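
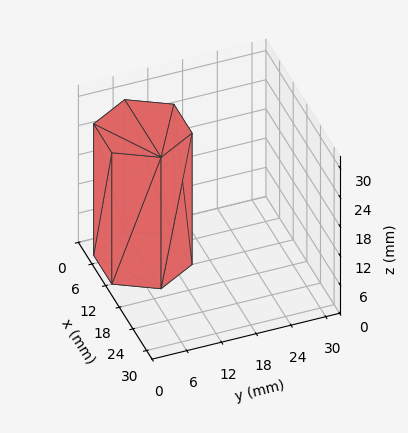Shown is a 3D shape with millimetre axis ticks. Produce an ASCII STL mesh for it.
Reading the render: the shape is a regular 6-sided prism (a cylinder approximated with 6 flat sides), circumscribed radius ≈ 8 mm, height ≈ 27 mm (dimensions read to the nearest mm from the axis ticks). For the STL, each face is triangulated and given an outward normal.

solid part
  facet normal 0.0000 0.0000 -1.0000
    outer loop
      vertex 4.00 14.93 0.00
      vertex 12.00 14.93 0.00
      vertex 16.00 8.00 0.00
    endloop
  endfacet
  facet normal 0.0000 0.0000 -1.0000
    outer loop
      vertex 0.00 8.00 0.00
      vertex 4.00 14.93 0.00
      vertex 16.00 8.00 0.00
    endloop
  endfacet
  facet normal 0.0000 0.0000 -1.0000
    outer loop
      vertex 4.00 1.07 0.00
      vertex 0.00 8.00 0.00
      vertex 16.00 8.00 0.00
    endloop
  endfacet
  facet normal 0.0000 0.0000 -1.0000
    outer loop
      vertex 12.00 1.07 0.00
      vertex 4.00 1.07 0.00
      vertex 16.00 8.00 0.00
    endloop
  endfacet
  facet normal 0.0000 0.0000 1.0000
    outer loop
      vertex 16.00 8.00 27.00
      vertex 12.00 14.93 27.00
      vertex 4.00 14.93 27.00
    endloop
  endfacet
  facet normal 0.0000 0.0000 1.0000
    outer loop
      vertex 16.00 8.00 27.00
      vertex 4.00 14.93 27.00
      vertex 0.00 8.00 27.00
    endloop
  endfacet
  facet normal 0.0000 0.0000 1.0000
    outer loop
      vertex 16.00 8.00 27.00
      vertex 0.00 8.00 27.00
      vertex 4.00 1.07 27.00
    endloop
  endfacet
  facet normal 0.0000 0.0000 1.0000
    outer loop
      vertex 16.00 8.00 27.00
      vertex 4.00 1.07 27.00
      vertex 12.00 1.07 27.00
    endloop
  endfacet
  facet normal 0.8661 0.4999 0.0000
    outer loop
      vertex 16.00 8.00 0.00
      vertex 12.00 14.93 0.00
      vertex 12.00 14.93 27.00
    endloop
  endfacet
  facet normal 0.8661 0.4999 0.0000
    outer loop
      vertex 16.00 8.00 0.00
      vertex 12.00 14.93 27.00
      vertex 16.00 8.00 27.00
    endloop
  endfacet
  facet normal 0.0000 1.0000 0.0000
    outer loop
      vertex 12.00 14.93 0.00
      vertex 4.00 14.93 0.00
      vertex 4.00 14.93 27.00
    endloop
  endfacet
  facet normal 0.0000 1.0000 0.0000
    outer loop
      vertex 12.00 14.93 0.00
      vertex 4.00 14.93 27.00
      vertex 12.00 14.93 27.00
    endloop
  endfacet
  facet normal -0.8661 0.4999 0.0000
    outer loop
      vertex 4.00 14.93 0.00
      vertex 0.00 8.00 0.00
      vertex 0.00 8.00 27.00
    endloop
  endfacet
  facet normal -0.8661 0.4999 0.0000
    outer loop
      vertex 4.00 14.93 0.00
      vertex 0.00 8.00 27.00
      vertex 4.00 14.93 27.00
    endloop
  endfacet
  facet normal -0.8661 -0.4999 0.0000
    outer loop
      vertex 0.00 8.00 0.00
      vertex 4.00 1.07 0.00
      vertex 4.00 1.07 27.00
    endloop
  endfacet
  facet normal -0.8661 -0.4999 0.0000
    outer loop
      vertex 0.00 8.00 0.00
      vertex 4.00 1.07 27.00
      vertex 0.00 8.00 27.00
    endloop
  endfacet
  facet normal 0.0000 -1.0000 0.0000
    outer loop
      vertex 4.00 1.07 0.00
      vertex 12.00 1.07 0.00
      vertex 12.00 1.07 27.00
    endloop
  endfacet
  facet normal 0.0000 -1.0000 0.0000
    outer loop
      vertex 4.00 1.07 0.00
      vertex 12.00 1.07 27.00
      vertex 4.00 1.07 27.00
    endloop
  endfacet
  facet normal 0.8661 -0.4999 0.0000
    outer loop
      vertex 12.00 1.07 0.00
      vertex 16.00 8.00 0.00
      vertex 16.00 8.00 27.00
    endloop
  endfacet
  facet normal 0.8661 -0.4999 0.0000
    outer loop
      vertex 12.00 1.07 0.00
      vertex 16.00 8.00 27.00
      vertex 12.00 1.07 27.00
    endloop
  endfacet
endsolid part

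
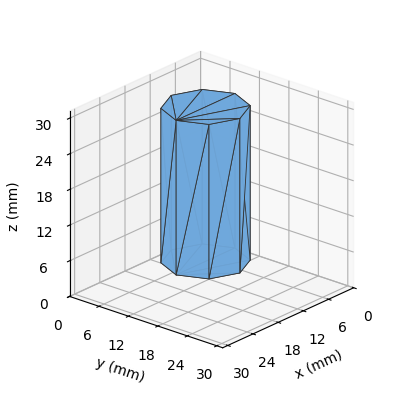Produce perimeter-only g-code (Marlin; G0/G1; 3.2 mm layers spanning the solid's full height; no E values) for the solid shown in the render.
Reading the render: the shape is a regular 8-sided prism (a cylinder approximated with 8 flat sides), circumscribed radius ≈ 7 mm, height ≈ 26 mm (dimensions read to the nearest mm from the axis ticks). For the g-code, the solid's height is divided into equal slices at the stated Δz and each level perimeter traced with G1 moves after a G0 lift.

; perimeter-only toolpath
G21 ; units = mm
G90 ; absolute positioning
G28 ; home
; layer 1
G0 Z3.2
G0 X14.0 Y7.0
G1 X11.9 Y11.9
G1 X7.0 Y14.0
G1 X2.1 Y11.9
G1 X0.0 Y7.0
G1 X2.1 Y2.1
G1 X7.0 Y0.0
G1 X11.9 Y2.1
G1 X14.0 Y7.0
; layer 2
G0 Z6.5
G0 X14.0 Y7.0
G1 X11.9 Y11.9
G1 X7.0 Y14.0
G1 X2.1 Y11.9
G1 X0.0 Y7.0
G1 X2.1 Y2.1
G1 X7.0 Y0.0
G1 X11.9 Y2.1
G1 X14.0 Y7.0
; layer 3
G0 Z9.8
G0 X14.0 Y7.0
G1 X11.9 Y11.9
G1 X7.0 Y14.0
G1 X2.1 Y11.9
G1 X0.0 Y7.0
G1 X2.1 Y2.1
G1 X7.0 Y0.0
G1 X11.9 Y2.1
G1 X14.0 Y7.0
; layer 4
G0 Z13.0
G0 X14.0 Y7.0
G1 X11.9 Y11.9
G1 X7.0 Y14.0
G1 X2.1 Y11.9
G1 X0.0 Y7.0
G1 X2.1 Y2.1
G1 X7.0 Y0.0
G1 X11.9 Y2.1
G1 X14.0 Y7.0
; layer 5
G0 Z16.2
G0 X14.0 Y7.0
G1 X11.9 Y11.9
G1 X7.0 Y14.0
G1 X2.1 Y11.9
G1 X0.0 Y7.0
G1 X2.1 Y2.1
G1 X7.0 Y0.0
G1 X11.9 Y2.1
G1 X14.0 Y7.0
; layer 6
G0 Z19.5
G0 X14.0 Y7.0
G1 X11.9 Y11.9
G1 X7.0 Y14.0
G1 X2.1 Y11.9
G1 X0.0 Y7.0
G1 X2.1 Y2.1
G1 X7.0 Y0.0
G1 X11.9 Y2.1
G1 X14.0 Y7.0
; layer 7
G0 Z22.8
G0 X14.0 Y7.0
G1 X11.9 Y11.9
G1 X7.0 Y14.0
G1 X2.1 Y11.9
G1 X0.0 Y7.0
G1 X2.1 Y2.1
G1 X7.0 Y0.0
G1 X11.9 Y2.1
G1 X14.0 Y7.0
; layer 8
G0 Z26.0
G0 X14.0 Y7.0
G1 X11.9 Y11.9
G1 X7.0 Y14.0
G1 X2.1 Y11.9
G1 X0.0 Y7.0
G1 X2.1 Y2.1
G1 X7.0 Y0.0
G1 X11.9 Y2.1
G1 X14.0 Y7.0
M2 ; end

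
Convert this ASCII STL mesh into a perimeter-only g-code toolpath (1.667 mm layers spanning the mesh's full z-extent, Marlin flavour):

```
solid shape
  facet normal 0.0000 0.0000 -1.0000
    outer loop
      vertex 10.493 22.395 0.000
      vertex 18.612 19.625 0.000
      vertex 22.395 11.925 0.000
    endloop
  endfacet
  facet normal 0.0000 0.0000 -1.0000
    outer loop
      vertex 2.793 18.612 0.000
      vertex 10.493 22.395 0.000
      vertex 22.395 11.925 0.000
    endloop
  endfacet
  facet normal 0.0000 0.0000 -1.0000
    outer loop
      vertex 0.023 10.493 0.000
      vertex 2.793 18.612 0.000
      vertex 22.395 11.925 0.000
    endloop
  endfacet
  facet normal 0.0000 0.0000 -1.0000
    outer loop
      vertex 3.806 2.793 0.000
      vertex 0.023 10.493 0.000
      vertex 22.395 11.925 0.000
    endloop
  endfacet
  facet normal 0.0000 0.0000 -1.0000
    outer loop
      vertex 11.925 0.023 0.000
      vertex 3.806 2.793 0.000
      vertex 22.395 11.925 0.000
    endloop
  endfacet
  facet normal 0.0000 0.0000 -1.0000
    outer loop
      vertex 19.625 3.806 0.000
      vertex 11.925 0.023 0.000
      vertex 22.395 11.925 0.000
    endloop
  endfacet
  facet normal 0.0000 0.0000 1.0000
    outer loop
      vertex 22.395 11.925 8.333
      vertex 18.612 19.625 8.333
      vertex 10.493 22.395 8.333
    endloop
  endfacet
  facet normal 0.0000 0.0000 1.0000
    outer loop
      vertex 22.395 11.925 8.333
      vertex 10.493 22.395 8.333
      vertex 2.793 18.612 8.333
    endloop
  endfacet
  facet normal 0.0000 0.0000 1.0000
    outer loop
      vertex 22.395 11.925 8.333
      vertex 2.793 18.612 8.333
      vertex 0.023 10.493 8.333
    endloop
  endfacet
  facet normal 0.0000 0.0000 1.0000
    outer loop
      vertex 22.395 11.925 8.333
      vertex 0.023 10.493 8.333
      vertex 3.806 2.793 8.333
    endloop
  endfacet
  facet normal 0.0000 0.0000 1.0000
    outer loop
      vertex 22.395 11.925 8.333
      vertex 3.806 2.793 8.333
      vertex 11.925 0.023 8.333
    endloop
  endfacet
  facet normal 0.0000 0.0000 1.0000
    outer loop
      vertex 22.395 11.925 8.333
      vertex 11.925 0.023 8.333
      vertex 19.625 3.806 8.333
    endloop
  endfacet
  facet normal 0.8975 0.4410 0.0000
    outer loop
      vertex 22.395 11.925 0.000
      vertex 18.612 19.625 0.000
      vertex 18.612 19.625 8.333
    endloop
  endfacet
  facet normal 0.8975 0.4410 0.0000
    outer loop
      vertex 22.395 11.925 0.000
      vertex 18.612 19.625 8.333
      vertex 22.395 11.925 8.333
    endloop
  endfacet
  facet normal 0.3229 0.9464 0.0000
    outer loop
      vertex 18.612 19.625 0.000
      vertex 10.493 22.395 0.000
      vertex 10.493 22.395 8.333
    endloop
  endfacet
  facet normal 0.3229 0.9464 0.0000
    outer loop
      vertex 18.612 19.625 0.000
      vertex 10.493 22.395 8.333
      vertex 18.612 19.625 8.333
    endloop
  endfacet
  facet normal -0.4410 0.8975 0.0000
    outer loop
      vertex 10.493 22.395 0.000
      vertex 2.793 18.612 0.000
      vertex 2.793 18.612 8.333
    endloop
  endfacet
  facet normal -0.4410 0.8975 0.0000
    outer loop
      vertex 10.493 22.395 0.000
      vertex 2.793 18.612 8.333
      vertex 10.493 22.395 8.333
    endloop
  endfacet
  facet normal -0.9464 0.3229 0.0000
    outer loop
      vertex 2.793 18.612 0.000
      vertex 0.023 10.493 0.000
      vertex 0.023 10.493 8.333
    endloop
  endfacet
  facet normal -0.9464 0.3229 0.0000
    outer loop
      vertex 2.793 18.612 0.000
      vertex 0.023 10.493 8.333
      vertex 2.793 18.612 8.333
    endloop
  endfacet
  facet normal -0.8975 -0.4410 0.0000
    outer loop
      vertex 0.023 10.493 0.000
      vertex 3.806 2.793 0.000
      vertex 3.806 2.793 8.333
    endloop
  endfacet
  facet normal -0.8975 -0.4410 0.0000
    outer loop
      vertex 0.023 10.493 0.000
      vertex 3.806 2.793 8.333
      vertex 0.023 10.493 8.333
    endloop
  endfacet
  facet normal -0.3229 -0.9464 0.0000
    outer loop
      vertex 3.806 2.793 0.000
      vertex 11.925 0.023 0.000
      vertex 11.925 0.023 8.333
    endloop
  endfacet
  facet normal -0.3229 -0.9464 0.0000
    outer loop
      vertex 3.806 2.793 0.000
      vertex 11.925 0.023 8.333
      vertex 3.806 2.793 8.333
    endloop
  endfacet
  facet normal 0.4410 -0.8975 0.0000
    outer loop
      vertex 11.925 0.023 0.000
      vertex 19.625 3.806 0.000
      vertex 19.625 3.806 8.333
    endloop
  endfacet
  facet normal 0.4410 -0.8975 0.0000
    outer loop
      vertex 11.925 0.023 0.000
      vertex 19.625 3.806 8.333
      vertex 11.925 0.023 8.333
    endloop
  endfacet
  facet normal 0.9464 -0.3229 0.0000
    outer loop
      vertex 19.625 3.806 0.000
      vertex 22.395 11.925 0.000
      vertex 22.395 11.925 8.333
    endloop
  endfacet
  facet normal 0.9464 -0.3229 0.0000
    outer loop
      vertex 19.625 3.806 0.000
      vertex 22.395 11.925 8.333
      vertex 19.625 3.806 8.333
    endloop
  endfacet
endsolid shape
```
; perimeter-only toolpath
G21 ; units = mm
G90 ; absolute positioning
G28 ; home
; layer 1
G0 Z1.667
G0 X22.395 Y11.925
G1 X18.612 Y19.625
G1 X10.493 Y22.395
G1 X2.793 Y18.612
G1 X0.023 Y10.493
G1 X3.806 Y2.793
G1 X11.925 Y0.023
G1 X19.625 Y3.806
G1 X22.395 Y11.925
; layer 2
G0 Z3.333
G0 X22.395 Y11.925
G1 X18.612 Y19.625
G1 X10.493 Y22.395
G1 X2.793 Y18.612
G1 X0.023 Y10.493
G1 X3.806 Y2.793
G1 X11.925 Y0.023
G1 X19.625 Y3.806
G1 X22.395 Y11.925
; layer 3
G0 Z5.000
G0 X22.395 Y11.925
G1 X18.612 Y19.625
G1 X10.493 Y22.395
G1 X2.793 Y18.612
G1 X0.023 Y10.493
G1 X3.806 Y2.793
G1 X11.925 Y0.023
G1 X19.625 Y3.806
G1 X22.395 Y11.925
; layer 4
G0 Z6.666
G0 X22.395 Y11.925
G1 X18.612 Y19.625
G1 X10.493 Y22.395
G1 X2.793 Y18.612
G1 X0.023 Y10.493
G1 X3.806 Y2.793
G1 X11.925 Y0.023
G1 X19.625 Y3.806
G1 X22.395 Y11.925
; layer 5
G0 Z8.333
G0 X22.395 Y11.925
G1 X18.612 Y19.625
G1 X10.493 Y22.395
G1 X2.793 Y18.612
G1 X0.023 Y10.493
G1 X3.806 Y2.793
G1 X11.925 Y0.023
G1 X19.625 Y3.806
G1 X22.395 Y11.925
M2 ; end

The solid is a regular 8-sided prism (a cylinder approximated with 8 flat sides), circumscribed radius ≈ 11.2 mm, height ≈ 8.33 mm. Slicing at Δz = 1.667 mm — 5 equal slices spanning the solid's height, so layer i sits at z = i·h/5 — gives 5 non-empty perimeters. Each is a 8-segment closed polygon; G0 lifts to the layer z and rapids to the start vertex, then G1 traces the edges.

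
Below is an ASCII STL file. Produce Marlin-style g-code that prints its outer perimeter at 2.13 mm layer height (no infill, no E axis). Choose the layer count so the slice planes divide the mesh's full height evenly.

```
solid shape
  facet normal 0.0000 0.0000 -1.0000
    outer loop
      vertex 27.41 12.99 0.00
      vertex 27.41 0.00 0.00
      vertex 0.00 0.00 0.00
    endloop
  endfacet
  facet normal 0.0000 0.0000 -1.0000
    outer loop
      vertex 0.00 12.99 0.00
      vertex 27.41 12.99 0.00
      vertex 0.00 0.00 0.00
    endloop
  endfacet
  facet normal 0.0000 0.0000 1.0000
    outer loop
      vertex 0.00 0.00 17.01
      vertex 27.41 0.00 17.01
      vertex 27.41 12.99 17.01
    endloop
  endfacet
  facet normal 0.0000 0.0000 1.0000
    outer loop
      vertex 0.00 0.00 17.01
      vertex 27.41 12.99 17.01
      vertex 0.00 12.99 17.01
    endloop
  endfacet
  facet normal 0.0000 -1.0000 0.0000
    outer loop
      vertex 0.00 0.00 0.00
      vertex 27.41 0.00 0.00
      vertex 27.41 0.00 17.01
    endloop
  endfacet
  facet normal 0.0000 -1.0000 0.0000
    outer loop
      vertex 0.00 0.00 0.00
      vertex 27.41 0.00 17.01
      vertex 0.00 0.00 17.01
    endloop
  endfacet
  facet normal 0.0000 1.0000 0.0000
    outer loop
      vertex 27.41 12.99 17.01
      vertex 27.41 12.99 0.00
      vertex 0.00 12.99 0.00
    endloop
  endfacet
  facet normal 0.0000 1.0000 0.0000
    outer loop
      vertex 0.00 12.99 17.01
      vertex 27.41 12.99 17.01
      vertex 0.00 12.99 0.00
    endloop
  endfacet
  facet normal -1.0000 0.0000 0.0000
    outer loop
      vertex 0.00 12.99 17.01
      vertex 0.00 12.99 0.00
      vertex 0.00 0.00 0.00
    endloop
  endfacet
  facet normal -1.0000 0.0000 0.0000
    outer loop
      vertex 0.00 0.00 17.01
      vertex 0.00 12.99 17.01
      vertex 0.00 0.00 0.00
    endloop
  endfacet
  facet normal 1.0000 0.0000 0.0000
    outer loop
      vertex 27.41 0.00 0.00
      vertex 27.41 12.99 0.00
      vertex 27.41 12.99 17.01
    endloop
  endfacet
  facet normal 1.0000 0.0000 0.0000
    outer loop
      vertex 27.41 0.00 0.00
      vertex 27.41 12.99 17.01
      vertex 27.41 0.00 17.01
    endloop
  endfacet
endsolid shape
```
; perimeter-only toolpath
G21 ; units = mm
G90 ; absolute positioning
G28 ; home
; layer 1
G0 Z2.13
G0 X0.00 Y0.00
G1 X27.41 Y0.00
G1 X27.41 Y12.99
G1 X0.00 Y12.99
G1 X0.00 Y0.00
; layer 2
G0 Z4.25
G0 X0.00 Y0.00
G1 X27.41 Y0.00
G1 X27.41 Y12.99
G1 X0.00 Y12.99
G1 X0.00 Y0.00
; layer 3
G0 Z6.38
G0 X0.00 Y0.00
G1 X27.41 Y0.00
G1 X27.41 Y12.99
G1 X0.00 Y12.99
G1 X0.00 Y0.00
; layer 4
G0 Z8.51
G0 X0.00 Y0.00
G1 X27.41 Y0.00
G1 X27.41 Y12.99
G1 X0.00 Y12.99
G1 X0.00 Y0.00
; layer 5
G0 Z10.63
G0 X0.00 Y0.00
G1 X27.41 Y0.00
G1 X27.41 Y12.99
G1 X0.00 Y12.99
G1 X0.00 Y0.00
; layer 6
G0 Z12.76
G0 X0.00 Y0.00
G1 X27.41 Y0.00
G1 X27.41 Y12.99
G1 X0.00 Y12.99
G1 X0.00 Y0.00
; layer 7
G0 Z14.88
G0 X0.00 Y0.00
G1 X27.41 Y0.00
G1 X27.41 Y12.99
G1 X0.00 Y12.99
G1 X0.00 Y0.00
; layer 8
G0 Z17.01
G0 X0.00 Y0.00
G1 X27.41 Y0.00
G1 X27.41 Y12.99
G1 X0.00 Y12.99
G1 X0.00 Y0.00
M2 ; end

The solid is a rectangular box, roughly 27.4 × 13 mm footprint and 17 mm tall. Slicing at Δz = 2.13 mm — 8 equal slices spanning the solid's height, so layer i sits at z = i·h/8 — gives 8 non-empty perimeters. Each is a 4-segment closed polygon; G0 lifts to the layer z and rapids to the start vertex, then G1 traces the edges.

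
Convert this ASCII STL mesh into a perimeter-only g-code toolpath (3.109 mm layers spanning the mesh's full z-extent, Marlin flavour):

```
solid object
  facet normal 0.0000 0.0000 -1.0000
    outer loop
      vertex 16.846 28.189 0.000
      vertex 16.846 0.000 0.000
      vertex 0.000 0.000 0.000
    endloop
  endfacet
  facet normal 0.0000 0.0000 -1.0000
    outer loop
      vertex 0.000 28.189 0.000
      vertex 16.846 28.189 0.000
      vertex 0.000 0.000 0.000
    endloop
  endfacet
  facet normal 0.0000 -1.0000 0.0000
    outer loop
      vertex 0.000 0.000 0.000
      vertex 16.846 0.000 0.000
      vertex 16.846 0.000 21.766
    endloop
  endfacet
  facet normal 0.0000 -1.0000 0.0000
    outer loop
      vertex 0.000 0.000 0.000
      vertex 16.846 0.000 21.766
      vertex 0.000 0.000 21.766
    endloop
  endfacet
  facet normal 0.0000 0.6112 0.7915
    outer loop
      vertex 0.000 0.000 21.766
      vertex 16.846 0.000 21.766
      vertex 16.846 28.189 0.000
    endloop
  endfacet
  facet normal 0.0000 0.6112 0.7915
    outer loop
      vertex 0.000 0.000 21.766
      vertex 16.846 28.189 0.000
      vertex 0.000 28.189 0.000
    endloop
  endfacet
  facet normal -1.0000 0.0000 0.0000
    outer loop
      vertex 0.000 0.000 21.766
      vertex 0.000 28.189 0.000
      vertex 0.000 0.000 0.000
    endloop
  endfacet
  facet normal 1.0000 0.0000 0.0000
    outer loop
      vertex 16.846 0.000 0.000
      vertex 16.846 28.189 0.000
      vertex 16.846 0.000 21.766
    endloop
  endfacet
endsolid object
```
; perimeter-only toolpath
G21 ; units = mm
G90 ; absolute positioning
G28 ; home
; layer 1
G0 Z3.109
G0 X0.000 Y0.000
G1 X16.846 Y0.000
G1 X16.846 Y24.162
G1 X0.000 Y24.162
G1 X0.000 Y0.000
; layer 2
G0 Z6.219
G0 X0.000 Y0.000
G1 X16.846 Y0.000
G1 X16.846 Y20.135
G1 X0.000 Y20.135
G1 X0.000 Y0.000
; layer 3
G0 Z9.328
G0 X0.000 Y0.000
G1 X16.846 Y0.000
G1 X16.846 Y16.108
G1 X0.000 Y16.108
G1 X0.000 Y0.000
; layer 4
G0 Z12.438
G0 X0.000 Y0.000
G1 X16.846 Y0.000
G1 X16.846 Y12.081
G1 X0.000 Y12.081
G1 X0.000 Y0.000
; layer 5
G0 Z15.547
G0 X0.000 Y0.000
G1 X16.846 Y0.000
G1 X16.846 Y8.054
G1 X0.000 Y8.054
G1 X0.000 Y0.000
; layer 6
G0 Z18.657
G0 X0.000 Y0.000
G1 X16.846 Y0.000
G1 X16.846 Y4.027
G1 X0.000 Y4.027
G1 X0.000 Y0.000
M2 ; end

The solid is a wedge (ramp): 16.8 × 28.2 mm base, rising to 21.8 mm along the y=0 edge and sloping linearly to z=0 at y=28.2. Slicing at Δz = 3.109 mm — 7 equal slices spanning the solid's height, so layer i sits at z = i·h/7 — gives 6 non-empty perimeters. Each is a 4-segment closed polygon; G0 lifts to the layer z and rapids to the start vertex, then G1 traces the edges. The cross-section shrinks linearly with z (the slice at the apex is degenerate and omitted).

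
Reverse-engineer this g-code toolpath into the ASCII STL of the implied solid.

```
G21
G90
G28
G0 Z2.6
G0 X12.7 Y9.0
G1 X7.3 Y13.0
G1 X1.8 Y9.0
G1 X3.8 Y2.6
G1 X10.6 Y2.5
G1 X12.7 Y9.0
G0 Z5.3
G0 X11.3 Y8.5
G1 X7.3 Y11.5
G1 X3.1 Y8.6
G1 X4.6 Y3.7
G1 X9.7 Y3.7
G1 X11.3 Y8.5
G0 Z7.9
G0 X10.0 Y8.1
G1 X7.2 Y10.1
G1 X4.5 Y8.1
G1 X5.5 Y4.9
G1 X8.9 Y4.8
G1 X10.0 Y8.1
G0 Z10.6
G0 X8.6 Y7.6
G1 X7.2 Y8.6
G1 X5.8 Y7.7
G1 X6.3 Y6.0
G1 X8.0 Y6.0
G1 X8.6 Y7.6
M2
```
solid part
  facet normal 0.0000 0.0000 -1.0000
    outer loop
      vertex 0.4 9.5 0.0
      vertex 7.3 14.4 0.0
      vertex 14.1 9.4 0.0
    endloop
  endfacet
  facet normal 0.0000 0.0000 -1.0000
    outer loop
      vertex 2.9 1.4 0.0
      vertex 0.4 9.5 0.0
      vertex 14.1 9.4 0.0
    endloop
  endfacet
  facet normal 0.0000 0.0000 -1.0000
    outer loop
      vertex 11.4 1.3 0.0
      vertex 2.9 1.4 0.0
      vertex 14.1 9.4 0.0
    endloop
  endfacet
  facet normal 0.5414 0.7364 0.4057
    outer loop
      vertex 14.1 9.4 0.0
      vertex 7.3 14.4 0.0
      vertex 7.2 7.2 13.2
    endloop
  endfacet
  facet normal -0.5299 0.7462 0.4030
    outer loop
      vertex 7.3 14.4 0.0
      vertex 0.4 9.5 0.0
      vertex 7.2 7.2 13.2
    endloop
  endfacet
  facet normal -0.8743 -0.2699 0.4034
    outer loop
      vertex 0.4 9.5 0.0
      vertex 2.9 1.4 0.0
      vertex 7.2 7.2 13.2
    endloop
  endfacet
  facet normal -0.0108 -0.9142 0.4052
    outer loop
      vertex 2.9 1.4 0.0
      vertex 11.4 1.3 0.0
      vertex 7.2 7.2 13.2
    endloop
  endfacet
  facet normal 0.8673 -0.2891 0.4052
    outer loop
      vertex 11.4 1.3 0.0
      vertex 14.1 9.4 0.0
      vertex 7.2 7.2 13.2
    endloop
  endfacet
endsolid part

The G0 Z moves step by Δz≈2.6 mm. The G1 loops shrink linearly with z, so the solid tapers from its base footprint up to z≈13.2. Closing with a flat bottom cap and the tapered top and triangulating gives 8 facets — a regular 5-sided pyramid, base circumscribed radius ≈ 7.2 mm, apex at z ≈ 13.2 mm.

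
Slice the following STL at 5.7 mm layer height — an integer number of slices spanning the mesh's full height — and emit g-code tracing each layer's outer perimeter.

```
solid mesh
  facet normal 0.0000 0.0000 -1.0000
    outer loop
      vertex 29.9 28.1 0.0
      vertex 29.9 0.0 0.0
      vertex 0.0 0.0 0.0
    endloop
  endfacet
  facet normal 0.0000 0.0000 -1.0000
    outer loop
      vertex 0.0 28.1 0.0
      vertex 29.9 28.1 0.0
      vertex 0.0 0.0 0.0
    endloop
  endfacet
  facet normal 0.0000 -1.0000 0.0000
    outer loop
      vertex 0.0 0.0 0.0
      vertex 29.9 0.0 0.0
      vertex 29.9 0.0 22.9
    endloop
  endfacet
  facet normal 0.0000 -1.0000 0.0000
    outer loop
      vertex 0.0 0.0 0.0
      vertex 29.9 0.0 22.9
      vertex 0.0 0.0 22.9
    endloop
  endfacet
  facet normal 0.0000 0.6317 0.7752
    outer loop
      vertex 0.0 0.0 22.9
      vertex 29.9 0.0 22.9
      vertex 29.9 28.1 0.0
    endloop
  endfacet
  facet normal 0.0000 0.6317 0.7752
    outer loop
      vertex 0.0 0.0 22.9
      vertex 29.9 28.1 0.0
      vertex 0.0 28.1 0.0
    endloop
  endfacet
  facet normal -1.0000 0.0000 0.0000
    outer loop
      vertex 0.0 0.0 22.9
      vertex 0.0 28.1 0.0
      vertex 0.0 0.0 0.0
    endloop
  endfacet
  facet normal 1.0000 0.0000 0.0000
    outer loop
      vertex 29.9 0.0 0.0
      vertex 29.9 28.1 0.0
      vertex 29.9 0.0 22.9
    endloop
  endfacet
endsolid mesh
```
; perimeter-only toolpath
G21 ; units = mm
G90 ; absolute positioning
G28 ; home
; layer 1
G0 Z5.7
G0 X0.0 Y0.0
G1 X29.9 Y0.0
G1 X29.9 Y21.1
G1 X0.0 Y21.1
G1 X0.0 Y0.0
; layer 2
G0 Z11.4
G0 X0.0 Y0.0
G1 X29.9 Y0.0
G1 X29.9 Y14.1
G1 X0.0 Y14.1
G1 X0.0 Y0.0
; layer 3
G0 Z17.2
G0 X0.0 Y0.0
G1 X29.9 Y0.0
G1 X29.9 Y7.0
G1 X0.0 Y7.0
G1 X0.0 Y0.0
M2 ; end

The solid is a wedge (ramp): 29.9 × 28.1 mm base, rising to 22.9 mm along the y=0 edge and sloping linearly to z=0 at y=28.1. Slicing at Δz = 5.7 mm — 4 equal slices spanning the solid's height, so layer i sits at z = i·h/4 — gives 3 non-empty perimeters. Each is a 4-segment closed polygon; G0 lifts to the layer z and rapids to the start vertex, then G1 traces the edges. The cross-section shrinks linearly with z (the slice at the apex is degenerate and omitted).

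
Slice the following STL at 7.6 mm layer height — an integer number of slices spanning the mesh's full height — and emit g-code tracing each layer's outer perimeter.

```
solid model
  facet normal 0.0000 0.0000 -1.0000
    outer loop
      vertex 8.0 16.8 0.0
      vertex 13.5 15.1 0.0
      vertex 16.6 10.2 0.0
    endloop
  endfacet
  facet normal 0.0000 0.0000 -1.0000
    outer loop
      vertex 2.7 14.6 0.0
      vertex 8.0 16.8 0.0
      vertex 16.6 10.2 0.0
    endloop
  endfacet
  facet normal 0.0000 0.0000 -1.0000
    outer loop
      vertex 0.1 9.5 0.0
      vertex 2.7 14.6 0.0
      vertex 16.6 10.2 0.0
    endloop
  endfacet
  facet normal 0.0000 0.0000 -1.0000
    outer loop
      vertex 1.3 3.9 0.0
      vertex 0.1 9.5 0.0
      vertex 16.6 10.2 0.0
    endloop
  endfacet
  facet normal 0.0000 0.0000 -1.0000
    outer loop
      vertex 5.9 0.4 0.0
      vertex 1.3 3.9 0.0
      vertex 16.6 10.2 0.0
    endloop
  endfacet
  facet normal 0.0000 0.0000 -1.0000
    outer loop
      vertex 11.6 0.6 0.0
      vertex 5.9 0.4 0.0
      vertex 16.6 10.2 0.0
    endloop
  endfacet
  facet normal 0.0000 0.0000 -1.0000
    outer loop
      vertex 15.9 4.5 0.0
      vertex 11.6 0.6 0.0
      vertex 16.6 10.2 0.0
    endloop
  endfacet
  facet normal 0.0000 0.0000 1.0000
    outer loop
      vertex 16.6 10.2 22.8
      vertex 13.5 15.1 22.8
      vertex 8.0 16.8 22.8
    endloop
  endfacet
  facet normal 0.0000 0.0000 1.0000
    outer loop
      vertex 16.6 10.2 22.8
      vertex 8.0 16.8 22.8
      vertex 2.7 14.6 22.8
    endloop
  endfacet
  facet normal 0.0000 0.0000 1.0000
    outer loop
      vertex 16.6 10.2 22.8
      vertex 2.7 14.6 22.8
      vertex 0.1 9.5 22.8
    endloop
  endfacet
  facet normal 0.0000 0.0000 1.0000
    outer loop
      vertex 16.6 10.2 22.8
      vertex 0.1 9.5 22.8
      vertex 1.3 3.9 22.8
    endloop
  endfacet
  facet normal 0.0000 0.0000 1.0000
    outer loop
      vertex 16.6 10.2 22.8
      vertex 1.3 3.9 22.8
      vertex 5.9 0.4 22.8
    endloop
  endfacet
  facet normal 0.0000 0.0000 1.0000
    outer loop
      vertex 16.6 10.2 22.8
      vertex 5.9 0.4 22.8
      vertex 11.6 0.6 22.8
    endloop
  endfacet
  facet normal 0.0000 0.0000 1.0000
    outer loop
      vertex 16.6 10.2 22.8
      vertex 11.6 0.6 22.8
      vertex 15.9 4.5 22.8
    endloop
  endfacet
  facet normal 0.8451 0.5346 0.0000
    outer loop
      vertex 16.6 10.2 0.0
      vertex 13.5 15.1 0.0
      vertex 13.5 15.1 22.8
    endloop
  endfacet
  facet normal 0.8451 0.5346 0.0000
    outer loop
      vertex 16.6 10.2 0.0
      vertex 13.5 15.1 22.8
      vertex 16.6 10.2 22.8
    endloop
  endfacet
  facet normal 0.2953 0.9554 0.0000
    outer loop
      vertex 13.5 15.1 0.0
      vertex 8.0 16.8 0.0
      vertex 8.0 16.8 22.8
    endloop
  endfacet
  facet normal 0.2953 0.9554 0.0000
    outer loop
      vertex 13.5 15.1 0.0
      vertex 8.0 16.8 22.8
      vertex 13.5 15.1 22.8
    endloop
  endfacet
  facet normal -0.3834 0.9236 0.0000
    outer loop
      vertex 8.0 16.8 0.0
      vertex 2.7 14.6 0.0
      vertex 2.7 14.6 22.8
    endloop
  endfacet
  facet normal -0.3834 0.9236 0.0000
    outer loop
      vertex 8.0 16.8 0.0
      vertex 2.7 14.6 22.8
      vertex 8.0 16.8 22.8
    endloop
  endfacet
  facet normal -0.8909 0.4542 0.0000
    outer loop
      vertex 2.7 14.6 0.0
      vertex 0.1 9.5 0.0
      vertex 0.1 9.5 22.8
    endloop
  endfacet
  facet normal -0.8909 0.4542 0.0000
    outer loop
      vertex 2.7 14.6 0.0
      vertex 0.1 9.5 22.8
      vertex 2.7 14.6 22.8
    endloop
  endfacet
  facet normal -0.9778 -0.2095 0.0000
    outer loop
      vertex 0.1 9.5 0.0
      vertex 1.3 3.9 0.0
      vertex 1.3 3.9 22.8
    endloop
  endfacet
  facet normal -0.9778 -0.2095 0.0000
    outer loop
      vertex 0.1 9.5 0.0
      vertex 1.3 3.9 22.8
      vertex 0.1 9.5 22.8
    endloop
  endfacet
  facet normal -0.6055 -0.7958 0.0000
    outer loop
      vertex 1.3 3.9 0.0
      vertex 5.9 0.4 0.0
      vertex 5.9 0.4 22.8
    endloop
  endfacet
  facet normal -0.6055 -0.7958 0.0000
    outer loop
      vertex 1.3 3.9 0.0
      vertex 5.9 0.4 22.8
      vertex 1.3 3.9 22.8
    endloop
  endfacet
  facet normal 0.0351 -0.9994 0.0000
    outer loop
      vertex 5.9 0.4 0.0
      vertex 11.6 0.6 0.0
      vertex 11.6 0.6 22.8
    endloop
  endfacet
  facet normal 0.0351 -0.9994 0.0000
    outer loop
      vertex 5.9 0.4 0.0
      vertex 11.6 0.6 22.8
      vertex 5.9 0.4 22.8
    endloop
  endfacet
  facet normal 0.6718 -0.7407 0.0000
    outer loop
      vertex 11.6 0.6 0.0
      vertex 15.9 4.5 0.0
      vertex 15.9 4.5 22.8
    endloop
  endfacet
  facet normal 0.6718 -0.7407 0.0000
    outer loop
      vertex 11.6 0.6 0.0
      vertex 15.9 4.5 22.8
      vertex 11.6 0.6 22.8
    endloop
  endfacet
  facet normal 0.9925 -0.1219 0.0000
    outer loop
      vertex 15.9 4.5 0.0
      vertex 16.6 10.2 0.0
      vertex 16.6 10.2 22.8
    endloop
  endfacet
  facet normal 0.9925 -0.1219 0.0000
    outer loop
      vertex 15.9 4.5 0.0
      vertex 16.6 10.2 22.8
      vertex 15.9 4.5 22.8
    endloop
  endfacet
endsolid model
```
; perimeter-only toolpath
G21 ; units = mm
G90 ; absolute positioning
G28 ; home
; layer 1
G0 Z7.6
G0 X16.6 Y10.2
G1 X13.5 Y15.1
G1 X8.0 Y16.8
G1 X2.7 Y14.6
G1 X0.1 Y9.5
G1 X1.3 Y3.9
G1 X5.9 Y0.4
G1 X11.6 Y0.6
G1 X15.9 Y4.5
G1 X16.6 Y10.2
; layer 2
G0 Z15.2
G0 X16.6 Y10.2
G1 X13.5 Y15.1
G1 X8.0 Y16.8
G1 X2.7 Y14.6
G1 X0.1 Y9.5
G1 X1.3 Y3.9
G1 X5.9 Y0.4
G1 X11.6 Y0.6
G1 X15.9 Y4.5
G1 X16.6 Y10.2
; layer 3
G0 Z22.8
G0 X16.6 Y10.2
G1 X13.5 Y15.1
G1 X8.0 Y16.8
G1 X2.7 Y14.6
G1 X0.1 Y9.5
G1 X1.3 Y3.9
G1 X5.9 Y0.4
G1 X11.6 Y0.6
G1 X15.9 Y4.5
G1 X16.6 Y10.2
M2 ; end

The solid is a regular 9-sided prism (a cylinder approximated with 9 flat sides), circumscribed radius ≈ 8.4 mm, height ≈ 22.8 mm. Slicing at Δz = 7.6 mm — 3 equal slices spanning the solid's height, so layer i sits at z = i·h/3 — gives 3 non-empty perimeters. Each is a 9-segment closed polygon; G0 lifts to the layer z and rapids to the start vertex, then G1 traces the edges.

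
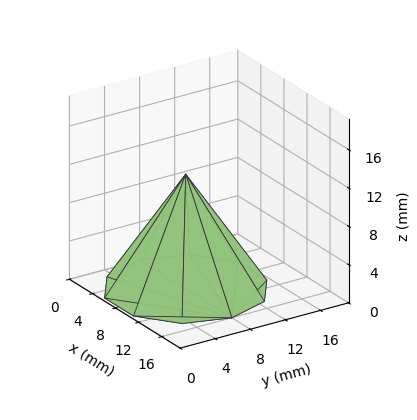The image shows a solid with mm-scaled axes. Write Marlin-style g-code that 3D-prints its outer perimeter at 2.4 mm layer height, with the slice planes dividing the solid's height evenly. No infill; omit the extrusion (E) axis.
Reading the render: the shape is a regular 10-sided pyramid, base circumscribed radius ≈ 8 mm, apex at z ≈ 12 mm (dimensions read to the nearest mm from the axis ticks). For the g-code, the solid's height is divided into equal slices at the stated Δz and each level perimeter traced with G1 moves after a G0 lift.

; perimeter-only toolpath
G21 ; units = mm
G90 ; absolute positioning
G28 ; home
; layer 1
G0 Z2.4
G0 X14.4 Y8.0
G1 X13.2 Y11.8
G1 X10.0 Y14.1
G1 X6.0 Y14.1
G1 X2.8 Y11.8
G1 X1.6 Y8.0
G1 X2.8 Y4.2
G1 X6.0 Y1.9
G1 X10.0 Y1.9
G1 X13.2 Y4.2
G1 X14.4 Y8.0
; layer 2
G0 Z4.8
G0 X12.8 Y8.0
G1 X11.9 Y10.8
G1 X9.5 Y12.6
G1 X6.5 Y12.6
G1 X4.1 Y10.8
G1 X3.2 Y8.0
G1 X4.1 Y5.2
G1 X6.5 Y3.4
G1 X9.5 Y3.4
G1 X11.9 Y5.2
G1 X12.8 Y8.0
; layer 3
G0 Z7.2
G0 X11.2 Y8.0
G1 X10.6 Y9.9
G1 X9.0 Y11.0
G1 X7.0 Y11.0
G1 X5.4 Y9.9
G1 X4.8 Y8.0
G1 X5.4 Y6.1
G1 X7.0 Y5.0
G1 X9.0 Y5.0
G1 X10.6 Y6.1
G1 X11.2 Y8.0
; layer 4
G0 Z9.6
G0 X9.6 Y8.0
G1 X9.3 Y8.9
G1 X8.5 Y9.5
G1 X7.5 Y9.5
G1 X6.7 Y8.9
G1 X6.4 Y8.0
G1 X6.7 Y7.1
G1 X7.5 Y6.5
G1 X8.5 Y6.5
G1 X9.3 Y7.1
G1 X9.6 Y8.0
M2 ; end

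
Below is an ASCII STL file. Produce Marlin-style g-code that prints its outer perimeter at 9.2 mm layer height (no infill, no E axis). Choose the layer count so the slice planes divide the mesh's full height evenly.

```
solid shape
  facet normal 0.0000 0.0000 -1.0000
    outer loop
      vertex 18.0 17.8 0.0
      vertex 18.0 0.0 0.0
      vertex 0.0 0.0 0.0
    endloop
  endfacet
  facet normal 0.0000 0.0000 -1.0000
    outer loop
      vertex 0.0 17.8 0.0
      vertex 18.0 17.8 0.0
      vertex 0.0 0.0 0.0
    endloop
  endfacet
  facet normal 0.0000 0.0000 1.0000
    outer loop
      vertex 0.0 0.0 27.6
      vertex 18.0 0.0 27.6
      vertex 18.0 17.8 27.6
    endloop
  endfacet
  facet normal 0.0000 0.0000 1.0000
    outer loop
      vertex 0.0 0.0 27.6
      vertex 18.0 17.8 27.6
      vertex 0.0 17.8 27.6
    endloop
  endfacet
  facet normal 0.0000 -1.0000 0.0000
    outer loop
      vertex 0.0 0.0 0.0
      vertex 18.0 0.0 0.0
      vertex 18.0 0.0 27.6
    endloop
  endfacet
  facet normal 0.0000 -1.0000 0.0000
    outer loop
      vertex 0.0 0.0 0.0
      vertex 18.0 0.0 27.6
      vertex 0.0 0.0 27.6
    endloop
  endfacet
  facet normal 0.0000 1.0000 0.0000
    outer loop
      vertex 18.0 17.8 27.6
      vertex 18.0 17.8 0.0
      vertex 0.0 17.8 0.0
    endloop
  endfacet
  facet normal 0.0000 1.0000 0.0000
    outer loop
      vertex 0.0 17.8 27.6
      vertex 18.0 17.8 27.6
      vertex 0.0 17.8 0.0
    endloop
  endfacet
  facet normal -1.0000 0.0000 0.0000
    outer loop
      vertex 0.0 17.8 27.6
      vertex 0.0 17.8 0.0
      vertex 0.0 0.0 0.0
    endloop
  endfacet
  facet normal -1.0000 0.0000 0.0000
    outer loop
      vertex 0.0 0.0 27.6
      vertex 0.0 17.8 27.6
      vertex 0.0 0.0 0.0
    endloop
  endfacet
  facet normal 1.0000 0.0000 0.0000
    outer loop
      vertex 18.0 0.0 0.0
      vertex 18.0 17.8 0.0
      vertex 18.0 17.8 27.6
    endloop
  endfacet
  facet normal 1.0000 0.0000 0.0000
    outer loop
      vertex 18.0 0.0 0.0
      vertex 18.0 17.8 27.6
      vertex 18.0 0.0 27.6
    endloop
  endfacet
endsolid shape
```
; perimeter-only toolpath
G21 ; units = mm
G90 ; absolute positioning
G28 ; home
; layer 1
G0 Z9.2
G0 X0.0 Y0.0
G1 X18.0 Y0.0
G1 X18.0 Y17.8
G1 X0.0 Y17.8
G1 X0.0 Y0.0
; layer 2
G0 Z18.4
G0 X0.0 Y0.0
G1 X18.0 Y0.0
G1 X18.0 Y17.8
G1 X0.0 Y17.8
G1 X0.0 Y0.0
; layer 3
G0 Z27.6
G0 X0.0 Y0.0
G1 X18.0 Y0.0
G1 X18.0 Y17.8
G1 X0.0 Y17.8
G1 X0.0 Y0.0
M2 ; end

The solid is a rectangular box, roughly 18 × 17.8 mm footprint and 27.6 mm tall. Slicing at Δz = 9.2 mm — 3 equal slices spanning the solid's height, so layer i sits at z = i·h/3 — gives 3 non-empty perimeters. Each is a 4-segment closed polygon; G0 lifts to the layer z and rapids to the start vertex, then G1 traces the edges.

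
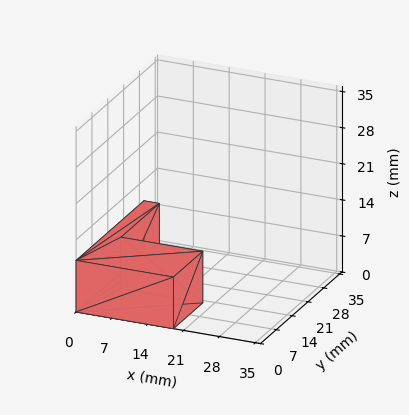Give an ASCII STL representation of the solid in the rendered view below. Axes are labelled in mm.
Reading the render: the shape is an L-shaped prism: outer 19 × 30 mm, arm thicknesses ≈ 13 mm (horizontal) and 3 mm (vertical), extruded 10 mm in z (dimensions read to the nearest mm from the axis ticks). For the STL, each face is triangulated and given an outward normal.

solid part
  facet normal 0.0000 0.0000 -1.0000
    outer loop
      vertex 19.0 13.0 0.0
      vertex 19.0 0.0 0.0
      vertex 0.0 0.0 0.0
    endloop
  endfacet
  facet normal 0.0000 0.0000 -1.0000
    outer loop
      vertex 3.0 13.0 0.0
      vertex 19.0 13.0 0.0
      vertex 0.0 0.0 0.0
    endloop
  endfacet
  facet normal 0.0000 0.0000 -1.0000
    outer loop
      vertex 3.0 30.0 0.0
      vertex 3.0 13.0 0.0
      vertex 0.0 0.0 0.0
    endloop
  endfacet
  facet normal 0.0000 0.0000 -1.0000
    outer loop
      vertex 0.0 30.0 0.0
      vertex 3.0 30.0 0.0
      vertex 0.0 0.0 0.0
    endloop
  endfacet
  facet normal 0.0000 0.0000 1.0000
    outer loop
      vertex 0.0 0.0 10.0
      vertex 19.0 0.0 10.0
      vertex 19.0 13.0 10.0
    endloop
  endfacet
  facet normal 0.0000 0.0000 1.0000
    outer loop
      vertex 0.0 0.0 10.0
      vertex 19.0 13.0 10.0
      vertex 3.0 13.0 10.0
    endloop
  endfacet
  facet normal 0.0000 0.0000 1.0000
    outer loop
      vertex 0.0 0.0 10.0
      vertex 3.0 13.0 10.0
      vertex 3.0 30.0 10.0
    endloop
  endfacet
  facet normal 0.0000 0.0000 1.0000
    outer loop
      vertex 0.0 0.0 10.0
      vertex 3.0 30.0 10.0
      vertex 0.0 30.0 10.0
    endloop
  endfacet
  facet normal 0.0000 -1.0000 0.0000
    outer loop
      vertex 0.0 0.0 0.0
      vertex 19.0 0.0 0.0
      vertex 19.0 0.0 10.0
    endloop
  endfacet
  facet normal 0.0000 -1.0000 0.0000
    outer loop
      vertex 0.0 0.0 0.0
      vertex 19.0 0.0 10.0
      vertex 0.0 0.0 10.0
    endloop
  endfacet
  facet normal 1.0000 0.0000 0.0000
    outer loop
      vertex 19.0 0.0 0.0
      vertex 19.0 13.0 0.0
      vertex 19.0 13.0 10.0
    endloop
  endfacet
  facet normal 1.0000 0.0000 0.0000
    outer loop
      vertex 19.0 0.0 0.0
      vertex 19.0 13.0 10.0
      vertex 19.0 0.0 10.0
    endloop
  endfacet
  facet normal 0.0000 1.0000 0.0000
    outer loop
      vertex 19.0 13.0 0.0
      vertex 3.0 13.0 0.0
      vertex 3.0 13.0 10.0
    endloop
  endfacet
  facet normal 0.0000 1.0000 0.0000
    outer loop
      vertex 19.0 13.0 0.0
      vertex 3.0 13.0 10.0
      vertex 19.0 13.0 10.0
    endloop
  endfacet
  facet normal 1.0000 0.0000 0.0000
    outer loop
      vertex 3.0 13.0 0.0
      vertex 3.0 30.0 0.0
      vertex 3.0 30.0 10.0
    endloop
  endfacet
  facet normal 1.0000 0.0000 0.0000
    outer loop
      vertex 3.0 13.0 0.0
      vertex 3.0 30.0 10.0
      vertex 3.0 13.0 10.0
    endloop
  endfacet
  facet normal 0.0000 1.0000 0.0000
    outer loop
      vertex 3.0 30.0 0.0
      vertex 0.0 30.0 0.0
      vertex 0.0 30.0 10.0
    endloop
  endfacet
  facet normal 0.0000 1.0000 0.0000
    outer loop
      vertex 3.0 30.0 0.0
      vertex 0.0 30.0 10.0
      vertex 3.0 30.0 10.0
    endloop
  endfacet
  facet normal -1.0000 0.0000 0.0000
    outer loop
      vertex 0.0 30.0 0.0
      vertex 0.0 0.0 0.0
      vertex 0.0 0.0 10.0
    endloop
  endfacet
  facet normal -1.0000 0.0000 0.0000
    outer loop
      vertex 0.0 30.0 0.0
      vertex 0.0 0.0 10.0
      vertex 0.0 30.0 10.0
    endloop
  endfacet
endsolid part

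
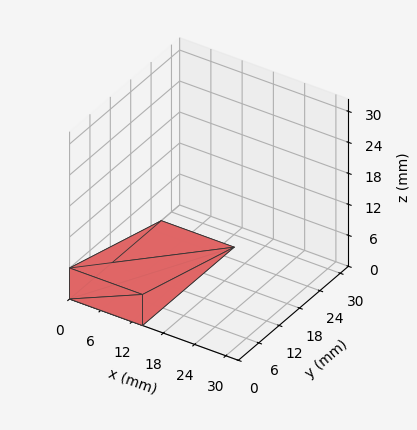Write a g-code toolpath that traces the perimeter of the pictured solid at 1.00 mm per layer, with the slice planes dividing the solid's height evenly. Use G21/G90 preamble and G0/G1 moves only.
Reading the render: the shape is a wedge (ramp): 14 × 27 mm base, rising to 6 mm along the y=0 edge and sloping linearly to z=0 at y=27 (dimensions read to the nearest mm from the axis ticks). For the g-code, the solid's height is divided into equal slices at the stated Δz and each level perimeter traced with G1 moves after a G0 lift.

; perimeter-only toolpath
G21 ; units = mm
G90 ; absolute positioning
G28 ; home
; layer 1
G0 Z1.00
G0 X0.00 Y0.00
G1 X14.00 Y0.00
G1 X14.00 Y22.50
G1 X0.00 Y22.50
G1 X0.00 Y0.00
; layer 2
G0 Z2.00
G0 X0.00 Y0.00
G1 X14.00 Y0.00
G1 X14.00 Y18.00
G1 X0.00 Y18.00
G1 X0.00 Y0.00
; layer 3
G0 Z3.00
G0 X0.00 Y0.00
G1 X14.00 Y0.00
G1 X14.00 Y13.50
G1 X0.00 Y13.50
G1 X0.00 Y0.00
; layer 4
G0 Z4.00
G0 X0.00 Y0.00
G1 X14.00 Y0.00
G1 X14.00 Y9.00
G1 X0.00 Y9.00
G1 X0.00 Y0.00
; layer 5
G0 Z5.00
G0 X0.00 Y0.00
G1 X14.00 Y0.00
G1 X14.00 Y4.50
G1 X0.00 Y4.50
G1 X0.00 Y0.00
M2 ; end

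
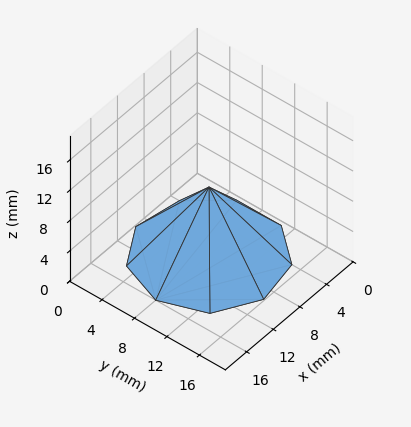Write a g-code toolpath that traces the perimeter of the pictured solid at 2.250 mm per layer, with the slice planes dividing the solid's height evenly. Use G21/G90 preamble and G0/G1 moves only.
Reading the render: the shape is a regular 9-sided pyramid, base circumscribed radius ≈ 8 mm, apex at z ≈ 9 mm (dimensions read to the nearest mm from the axis ticks). For the g-code, the solid's height is divided into equal slices at the stated Δz and each level perimeter traced with G1 moves after a G0 lift.

; perimeter-only toolpath
G21 ; units = mm
G90 ; absolute positioning
G28 ; home
; layer 1
G0 Z2.250
G0 X14.000 Y8.000
G1 X12.596 Y11.857
G1 X9.042 Y13.909
G1 X5.000 Y13.196
G1 X2.361 Y10.052
G1 X2.361 Y5.948
G1 X5.000 Y2.804
G1 X9.042 Y2.091
G1 X12.596 Y4.143
G1 X14.000 Y8.000
; layer 2
G0 Z4.500
G0 X12.000 Y8.000
G1 X11.064 Y10.571
G1 X8.694 Y11.939
G1 X6.000 Y11.464
G1 X4.241 Y9.368
G1 X4.241 Y6.632
G1 X6.000 Y4.536
G1 X8.694 Y4.061
G1 X11.064 Y5.429
G1 X12.000 Y8.000
; layer 3
G0 Z6.750
G0 X10.000 Y8.000
G1 X9.532 Y9.285
G1 X8.347 Y9.970
G1 X7.000 Y9.732
G1 X6.120 Y8.684
G1 X6.120 Y7.316
G1 X7.000 Y6.268
G1 X8.347 Y6.030
G1 X9.532 Y6.715
G1 X10.000 Y8.000
M2 ; end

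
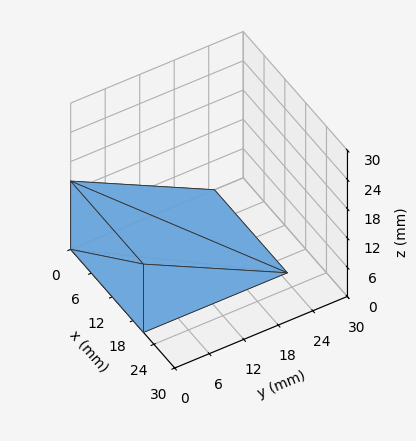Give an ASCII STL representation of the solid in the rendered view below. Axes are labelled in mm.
Reading the render: the shape is a wedge (ramp): 21 × 25 mm base, rising to 14 mm along the y=0 edge and sloping linearly to z=0 at y=25 (dimensions read to the nearest mm from the axis ticks). For the STL, each face is triangulated and given an outward normal.

solid part
  facet normal 0.0000 0.0000 -1.0000
    outer loop
      vertex 21.00 25.00 0.00
      vertex 21.00 0.00 0.00
      vertex 0.00 0.00 0.00
    endloop
  endfacet
  facet normal 0.0000 0.0000 -1.0000
    outer loop
      vertex 0.00 25.00 0.00
      vertex 21.00 25.00 0.00
      vertex 0.00 0.00 0.00
    endloop
  endfacet
  facet normal 0.0000 -1.0000 0.0000
    outer loop
      vertex 0.00 0.00 0.00
      vertex 21.00 0.00 0.00
      vertex 21.00 0.00 14.00
    endloop
  endfacet
  facet normal 0.0000 -1.0000 0.0000
    outer loop
      vertex 0.00 0.00 0.00
      vertex 21.00 0.00 14.00
      vertex 0.00 0.00 14.00
    endloop
  endfacet
  facet normal 0.0000 0.4886 0.8725
    outer loop
      vertex 0.00 0.00 14.00
      vertex 21.00 0.00 14.00
      vertex 21.00 25.00 0.00
    endloop
  endfacet
  facet normal 0.0000 0.4886 0.8725
    outer loop
      vertex 0.00 0.00 14.00
      vertex 21.00 25.00 0.00
      vertex 0.00 25.00 0.00
    endloop
  endfacet
  facet normal -1.0000 0.0000 0.0000
    outer loop
      vertex 0.00 0.00 14.00
      vertex 0.00 25.00 0.00
      vertex 0.00 0.00 0.00
    endloop
  endfacet
  facet normal 1.0000 0.0000 0.0000
    outer loop
      vertex 21.00 0.00 0.00
      vertex 21.00 25.00 0.00
      vertex 21.00 0.00 14.00
    endloop
  endfacet
endsolid part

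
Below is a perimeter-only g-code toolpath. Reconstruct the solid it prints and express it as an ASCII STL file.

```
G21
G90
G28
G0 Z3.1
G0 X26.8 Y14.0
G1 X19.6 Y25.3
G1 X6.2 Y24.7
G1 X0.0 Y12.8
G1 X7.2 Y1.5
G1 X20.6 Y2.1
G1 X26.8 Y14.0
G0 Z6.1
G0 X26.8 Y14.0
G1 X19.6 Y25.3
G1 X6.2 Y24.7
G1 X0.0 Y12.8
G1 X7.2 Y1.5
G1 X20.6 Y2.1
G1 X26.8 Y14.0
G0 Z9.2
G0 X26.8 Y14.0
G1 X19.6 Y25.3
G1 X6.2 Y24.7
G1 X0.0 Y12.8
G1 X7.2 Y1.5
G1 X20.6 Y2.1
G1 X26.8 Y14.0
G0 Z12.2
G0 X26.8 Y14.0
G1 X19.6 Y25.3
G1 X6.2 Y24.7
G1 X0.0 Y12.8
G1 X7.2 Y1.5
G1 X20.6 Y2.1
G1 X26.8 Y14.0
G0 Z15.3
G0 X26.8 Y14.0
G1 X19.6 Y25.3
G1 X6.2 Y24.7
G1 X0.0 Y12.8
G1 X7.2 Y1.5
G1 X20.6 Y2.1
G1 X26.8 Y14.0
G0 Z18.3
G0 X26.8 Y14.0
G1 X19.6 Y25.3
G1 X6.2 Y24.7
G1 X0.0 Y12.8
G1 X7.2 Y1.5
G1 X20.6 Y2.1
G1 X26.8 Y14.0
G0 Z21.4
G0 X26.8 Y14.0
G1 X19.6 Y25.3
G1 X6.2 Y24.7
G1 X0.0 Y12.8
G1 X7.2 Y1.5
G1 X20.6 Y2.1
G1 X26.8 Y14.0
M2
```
solid part
  facet normal 0.0000 0.0000 -1.0000
    outer loop
      vertex 6.2 24.7 0.0
      vertex 19.6 25.3 0.0
      vertex 26.8 14.0 0.0
    endloop
  endfacet
  facet normal 0.0000 0.0000 -1.0000
    outer loop
      vertex 0.0 12.8 0.0
      vertex 6.2 24.7 0.0
      vertex 26.8 14.0 0.0
    endloop
  endfacet
  facet normal 0.0000 0.0000 -1.0000
    outer loop
      vertex 7.2 1.5 0.0
      vertex 0.0 12.8 0.0
      vertex 26.8 14.0 0.0
    endloop
  endfacet
  facet normal 0.0000 0.0000 -1.0000
    outer loop
      vertex 20.6 2.1 0.0
      vertex 7.2 1.5 0.0
      vertex 26.8 14.0 0.0
    endloop
  endfacet
  facet normal 0.0000 0.0000 1.0000
    outer loop
      vertex 26.8 14.0 21.4
      vertex 19.6 25.3 21.4
      vertex 6.2 24.7 21.4
    endloop
  endfacet
  facet normal 0.0000 0.0000 1.0000
    outer loop
      vertex 26.8 14.0 21.4
      vertex 6.2 24.7 21.4
      vertex 0.0 12.8 21.4
    endloop
  endfacet
  facet normal 0.0000 0.0000 1.0000
    outer loop
      vertex 26.8 14.0 21.4
      vertex 0.0 12.8 21.4
      vertex 7.2 1.5 21.4
    endloop
  endfacet
  facet normal 0.0000 0.0000 1.0000
    outer loop
      vertex 26.8 14.0 21.4
      vertex 7.2 1.5 21.4
      vertex 20.6 2.1 21.4
    endloop
  endfacet
  facet normal 0.8434 0.5374 0.0000
    outer loop
      vertex 26.8 14.0 0.0
      vertex 19.6 25.3 0.0
      vertex 19.6 25.3 21.4
    endloop
  endfacet
  facet normal 0.8434 0.5374 0.0000
    outer loop
      vertex 26.8 14.0 0.0
      vertex 19.6 25.3 21.4
      vertex 26.8 14.0 21.4
    endloop
  endfacet
  facet normal -0.0447 0.9990 0.0000
    outer loop
      vertex 19.6 25.3 0.0
      vertex 6.2 24.7 0.0
      vertex 6.2 24.7 21.4
    endloop
  endfacet
  facet normal -0.0447 0.9990 0.0000
    outer loop
      vertex 19.6 25.3 0.0
      vertex 6.2 24.7 21.4
      vertex 19.6 25.3 21.4
    endloop
  endfacet
  facet normal -0.8869 0.4621 0.0000
    outer loop
      vertex 6.2 24.7 0.0
      vertex 0.0 12.8 0.0
      vertex 0.0 12.8 21.4
    endloop
  endfacet
  facet normal -0.8869 0.4621 0.0000
    outer loop
      vertex 6.2 24.7 0.0
      vertex 0.0 12.8 21.4
      vertex 6.2 24.7 21.4
    endloop
  endfacet
  facet normal -0.8434 -0.5374 0.0000
    outer loop
      vertex 0.0 12.8 0.0
      vertex 7.2 1.5 0.0
      vertex 7.2 1.5 21.4
    endloop
  endfacet
  facet normal -0.8434 -0.5374 0.0000
    outer loop
      vertex 0.0 12.8 0.0
      vertex 7.2 1.5 21.4
      vertex 0.0 12.8 21.4
    endloop
  endfacet
  facet normal 0.0447 -0.9990 0.0000
    outer loop
      vertex 7.2 1.5 0.0
      vertex 20.6 2.1 0.0
      vertex 20.6 2.1 21.4
    endloop
  endfacet
  facet normal 0.0447 -0.9990 0.0000
    outer loop
      vertex 7.2 1.5 0.0
      vertex 20.6 2.1 21.4
      vertex 7.2 1.5 21.4
    endloop
  endfacet
  facet normal 0.8869 -0.4621 0.0000
    outer loop
      vertex 20.6 2.1 0.0
      vertex 26.8 14.0 0.0
      vertex 26.8 14.0 21.4
    endloop
  endfacet
  facet normal 0.8869 -0.4621 0.0000
    outer loop
      vertex 20.6 2.1 0.0
      vertex 26.8 14.0 21.4
      vertex 20.6 2.1 21.4
    endloop
  endfacet
endsolid part

The G0 Z moves step by Δz≈3.1 mm. Every layer's G1 loop is the same polygon, so the solid is a straight extrusion of it from z=0 to z≈21.4. Closing with flat bottom and top caps and triangulating gives 20 facets — a regular 6-sided prism (a cylinder approximated with 6 flat sides), circumscribed radius ≈ 13.4 mm, height ≈ 21.4 mm.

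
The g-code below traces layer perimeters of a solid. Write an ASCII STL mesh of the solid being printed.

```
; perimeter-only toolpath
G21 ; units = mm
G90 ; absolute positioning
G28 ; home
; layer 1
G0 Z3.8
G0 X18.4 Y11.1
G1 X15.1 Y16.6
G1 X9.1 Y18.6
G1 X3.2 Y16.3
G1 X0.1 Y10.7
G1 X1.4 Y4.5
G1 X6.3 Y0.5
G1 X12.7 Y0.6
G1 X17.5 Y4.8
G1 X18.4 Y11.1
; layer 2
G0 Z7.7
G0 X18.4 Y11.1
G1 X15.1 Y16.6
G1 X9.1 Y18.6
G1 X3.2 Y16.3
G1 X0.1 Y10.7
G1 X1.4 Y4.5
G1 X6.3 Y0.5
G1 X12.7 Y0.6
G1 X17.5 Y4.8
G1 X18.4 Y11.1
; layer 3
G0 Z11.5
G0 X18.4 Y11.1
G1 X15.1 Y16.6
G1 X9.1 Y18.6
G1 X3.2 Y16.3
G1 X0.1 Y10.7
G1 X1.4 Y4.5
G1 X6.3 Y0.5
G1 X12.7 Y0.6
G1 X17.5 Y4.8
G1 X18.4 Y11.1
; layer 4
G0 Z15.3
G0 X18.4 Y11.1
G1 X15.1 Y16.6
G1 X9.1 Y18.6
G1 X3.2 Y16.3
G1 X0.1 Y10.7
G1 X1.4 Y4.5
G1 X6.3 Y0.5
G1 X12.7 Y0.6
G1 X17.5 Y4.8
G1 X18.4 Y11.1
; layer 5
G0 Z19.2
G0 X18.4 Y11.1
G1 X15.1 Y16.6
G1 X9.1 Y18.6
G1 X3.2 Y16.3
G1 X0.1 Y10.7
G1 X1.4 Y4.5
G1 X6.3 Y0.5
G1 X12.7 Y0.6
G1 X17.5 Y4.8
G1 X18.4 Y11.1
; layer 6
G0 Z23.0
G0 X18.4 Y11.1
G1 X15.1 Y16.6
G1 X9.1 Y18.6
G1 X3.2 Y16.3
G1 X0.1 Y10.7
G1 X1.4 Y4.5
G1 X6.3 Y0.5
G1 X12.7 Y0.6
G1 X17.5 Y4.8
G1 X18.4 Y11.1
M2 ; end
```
solid part
  facet normal 0.0000 0.0000 -1.0000
    outer loop
      vertex 9.1 18.6 0.0
      vertex 15.1 16.6 0.0
      vertex 18.4 11.1 0.0
    endloop
  endfacet
  facet normal 0.0000 0.0000 -1.0000
    outer loop
      vertex 3.2 16.3 0.0
      vertex 9.1 18.6 0.0
      vertex 18.4 11.1 0.0
    endloop
  endfacet
  facet normal 0.0000 0.0000 -1.0000
    outer loop
      vertex 0.1 10.7 0.0
      vertex 3.2 16.3 0.0
      vertex 18.4 11.1 0.0
    endloop
  endfacet
  facet normal 0.0000 0.0000 -1.0000
    outer loop
      vertex 1.4 4.5 0.0
      vertex 0.1 10.7 0.0
      vertex 18.4 11.1 0.0
    endloop
  endfacet
  facet normal 0.0000 0.0000 -1.0000
    outer loop
      vertex 6.3 0.5 0.0
      vertex 1.4 4.5 0.0
      vertex 18.4 11.1 0.0
    endloop
  endfacet
  facet normal 0.0000 0.0000 -1.0000
    outer loop
      vertex 12.7 0.6 0.0
      vertex 6.3 0.5 0.0
      vertex 18.4 11.1 0.0
    endloop
  endfacet
  facet normal 0.0000 0.0000 -1.0000
    outer loop
      vertex 17.5 4.8 0.0
      vertex 12.7 0.6 0.0
      vertex 18.4 11.1 0.0
    endloop
  endfacet
  facet normal 0.0000 0.0000 1.0000
    outer loop
      vertex 18.4 11.1 23.0
      vertex 15.1 16.6 23.0
      vertex 9.1 18.6 23.0
    endloop
  endfacet
  facet normal 0.0000 0.0000 1.0000
    outer loop
      vertex 18.4 11.1 23.0
      vertex 9.1 18.6 23.0
      vertex 3.2 16.3 23.0
    endloop
  endfacet
  facet normal 0.0000 0.0000 1.0000
    outer loop
      vertex 18.4 11.1 23.0
      vertex 3.2 16.3 23.0
      vertex 0.1 10.7 23.0
    endloop
  endfacet
  facet normal 0.0000 0.0000 1.0000
    outer loop
      vertex 18.4 11.1 23.0
      vertex 0.1 10.7 23.0
      vertex 1.4 4.5 23.0
    endloop
  endfacet
  facet normal 0.0000 0.0000 1.0000
    outer loop
      vertex 18.4 11.1 23.0
      vertex 1.4 4.5 23.0
      vertex 6.3 0.5 23.0
    endloop
  endfacet
  facet normal 0.0000 0.0000 1.0000
    outer loop
      vertex 18.4 11.1 23.0
      vertex 6.3 0.5 23.0
      vertex 12.7 0.6 23.0
    endloop
  endfacet
  facet normal 0.0000 0.0000 1.0000
    outer loop
      vertex 18.4 11.1 23.0
      vertex 12.7 0.6 23.0
      vertex 17.5 4.8 23.0
    endloop
  endfacet
  facet normal 0.8575 0.5145 0.0000
    outer loop
      vertex 18.4 11.1 0.0
      vertex 15.1 16.6 0.0
      vertex 15.1 16.6 23.0
    endloop
  endfacet
  facet normal 0.8575 0.5145 0.0000
    outer loop
      vertex 18.4 11.1 0.0
      vertex 15.1 16.6 23.0
      vertex 18.4 11.1 23.0
    endloop
  endfacet
  facet normal 0.3162 0.9487 0.0000
    outer loop
      vertex 15.1 16.6 0.0
      vertex 9.1 18.6 0.0
      vertex 9.1 18.6 23.0
    endloop
  endfacet
  facet normal 0.3162 0.9487 0.0000
    outer loop
      vertex 15.1 16.6 0.0
      vertex 9.1 18.6 23.0
      vertex 15.1 16.6 23.0
    endloop
  endfacet
  facet normal -0.3632 0.9317 0.0000
    outer loop
      vertex 9.1 18.6 0.0
      vertex 3.2 16.3 0.0
      vertex 3.2 16.3 23.0
    endloop
  endfacet
  facet normal -0.3632 0.9317 0.0000
    outer loop
      vertex 9.1 18.6 0.0
      vertex 3.2 16.3 23.0
      vertex 9.1 18.6 23.0
    endloop
  endfacet
  facet normal -0.8749 0.4843 0.0000
    outer loop
      vertex 3.2 16.3 0.0
      vertex 0.1 10.7 0.0
      vertex 0.1 10.7 23.0
    endloop
  endfacet
  facet normal -0.8749 0.4843 0.0000
    outer loop
      vertex 3.2 16.3 0.0
      vertex 0.1 10.7 23.0
      vertex 3.2 16.3 23.0
    endloop
  endfacet
  facet normal -0.9787 -0.2052 0.0000
    outer loop
      vertex 0.1 10.7 0.0
      vertex 1.4 4.5 0.0
      vertex 1.4 4.5 23.0
    endloop
  endfacet
  facet normal -0.9787 -0.2052 0.0000
    outer loop
      vertex 0.1 10.7 0.0
      vertex 1.4 4.5 23.0
      vertex 0.1 10.7 23.0
    endloop
  endfacet
  facet normal -0.6324 -0.7747 0.0000
    outer loop
      vertex 1.4 4.5 0.0
      vertex 6.3 0.5 0.0
      vertex 6.3 0.5 23.0
    endloop
  endfacet
  facet normal -0.6324 -0.7747 0.0000
    outer loop
      vertex 1.4 4.5 0.0
      vertex 6.3 0.5 23.0
      vertex 1.4 4.5 23.0
    endloop
  endfacet
  facet normal 0.0156 -0.9999 0.0000
    outer loop
      vertex 6.3 0.5 0.0
      vertex 12.7 0.6 0.0
      vertex 12.7 0.6 23.0
    endloop
  endfacet
  facet normal 0.0156 -0.9999 0.0000
    outer loop
      vertex 6.3 0.5 0.0
      vertex 12.7 0.6 23.0
      vertex 6.3 0.5 23.0
    endloop
  endfacet
  facet normal 0.6585 -0.7526 0.0000
    outer loop
      vertex 12.7 0.6 0.0
      vertex 17.5 4.8 0.0
      vertex 17.5 4.8 23.0
    endloop
  endfacet
  facet normal 0.6585 -0.7526 0.0000
    outer loop
      vertex 12.7 0.6 0.0
      vertex 17.5 4.8 23.0
      vertex 12.7 0.6 23.0
    endloop
  endfacet
  facet normal 0.9899 -0.1414 0.0000
    outer loop
      vertex 17.5 4.8 0.0
      vertex 18.4 11.1 0.0
      vertex 18.4 11.1 23.0
    endloop
  endfacet
  facet normal 0.9899 -0.1414 0.0000
    outer loop
      vertex 17.5 4.8 0.0
      vertex 18.4 11.1 23.0
      vertex 17.5 4.8 23.0
    endloop
  endfacet
endsolid part

The G0 Z moves step by Δz≈3.8 mm. Every layer's G1 loop is the same polygon, so the solid is a straight extrusion of it from z=0 to z≈23. Closing with flat bottom and top caps and triangulating gives 32 facets — a regular 9-sided prism (a cylinder approximated with 9 flat sides), circumscribed radius ≈ 9.3 mm, height ≈ 23 mm.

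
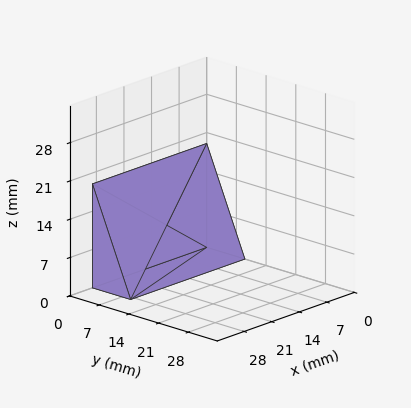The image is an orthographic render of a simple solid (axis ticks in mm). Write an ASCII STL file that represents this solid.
Reading the render: the shape is a wedge (ramp): 29 × 9 mm base, rising to 19 mm along the y=0 edge and sloping linearly to z=0 at y=9 (dimensions read to the nearest mm from the axis ticks). For the STL, each face is triangulated and given an outward normal.

solid part
  facet normal 0.0000 0.0000 -1.0000
    outer loop
      vertex 29.0 9.0 0.0
      vertex 29.0 0.0 0.0
      vertex 0.0 0.0 0.0
    endloop
  endfacet
  facet normal 0.0000 0.0000 -1.0000
    outer loop
      vertex 0.0 9.0 0.0
      vertex 29.0 9.0 0.0
      vertex 0.0 0.0 0.0
    endloop
  endfacet
  facet normal 0.0000 -1.0000 0.0000
    outer loop
      vertex 0.0 0.0 0.0
      vertex 29.0 0.0 0.0
      vertex 29.0 0.0 19.0
    endloop
  endfacet
  facet normal 0.0000 -1.0000 0.0000
    outer loop
      vertex 0.0 0.0 0.0
      vertex 29.0 0.0 19.0
      vertex 0.0 0.0 19.0
    endloop
  endfacet
  facet normal 0.0000 0.9037 0.4281
    outer loop
      vertex 0.0 0.0 19.0
      vertex 29.0 0.0 19.0
      vertex 29.0 9.0 0.0
    endloop
  endfacet
  facet normal 0.0000 0.9037 0.4281
    outer loop
      vertex 0.0 0.0 19.0
      vertex 29.0 9.0 0.0
      vertex 0.0 9.0 0.0
    endloop
  endfacet
  facet normal -1.0000 0.0000 0.0000
    outer loop
      vertex 0.0 0.0 19.0
      vertex 0.0 9.0 0.0
      vertex 0.0 0.0 0.0
    endloop
  endfacet
  facet normal 1.0000 0.0000 0.0000
    outer loop
      vertex 29.0 0.0 0.0
      vertex 29.0 9.0 0.0
      vertex 29.0 0.0 19.0
    endloop
  endfacet
endsolid part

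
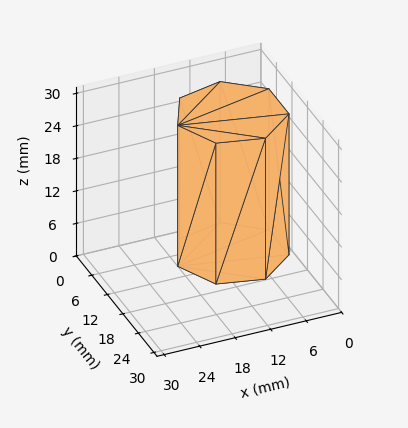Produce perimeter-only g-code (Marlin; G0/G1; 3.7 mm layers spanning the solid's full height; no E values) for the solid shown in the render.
Reading the render: the shape is a regular 7-sided prism (a cylinder approximated with 7 flat sides), circumscribed radius ≈ 9 mm, height ≈ 26 mm (dimensions read to the nearest mm from the axis ticks). For the g-code, the solid's height is divided into equal slices at the stated Δz and each level perimeter traced with G1 moves after a G0 lift.

; perimeter-only toolpath
G21 ; units = mm
G90 ; absolute positioning
G28 ; home
; layer 1
G0 Z3.7
G0 X18.0 Y9.0
G1 X14.6 Y16.0
G1 X7.0 Y17.8
G1 X0.9 Y12.9
G1 X0.9 Y5.1
G1 X7.0 Y0.2
G1 X14.6 Y2.0
G1 X18.0 Y9.0
; layer 2
G0 Z7.4
G0 X18.0 Y9.0
G1 X14.6 Y16.0
G1 X7.0 Y17.8
G1 X0.9 Y12.9
G1 X0.9 Y5.1
G1 X7.0 Y0.2
G1 X14.6 Y2.0
G1 X18.0 Y9.0
; layer 3
G0 Z11.1
G0 X18.0 Y9.0
G1 X14.6 Y16.0
G1 X7.0 Y17.8
G1 X0.9 Y12.9
G1 X0.9 Y5.1
G1 X7.0 Y0.2
G1 X14.6 Y2.0
G1 X18.0 Y9.0
; layer 4
G0 Z14.9
G0 X18.0 Y9.0
G1 X14.6 Y16.0
G1 X7.0 Y17.8
G1 X0.9 Y12.9
G1 X0.9 Y5.1
G1 X7.0 Y0.2
G1 X14.6 Y2.0
G1 X18.0 Y9.0
; layer 5
G0 Z18.6
G0 X18.0 Y9.0
G1 X14.6 Y16.0
G1 X7.0 Y17.8
G1 X0.9 Y12.9
G1 X0.9 Y5.1
G1 X7.0 Y0.2
G1 X14.6 Y2.0
G1 X18.0 Y9.0
; layer 6
G0 Z22.3
G0 X18.0 Y9.0
G1 X14.6 Y16.0
G1 X7.0 Y17.8
G1 X0.9 Y12.9
G1 X0.9 Y5.1
G1 X7.0 Y0.2
G1 X14.6 Y2.0
G1 X18.0 Y9.0
; layer 7
G0 Z26.0
G0 X18.0 Y9.0
G1 X14.6 Y16.0
G1 X7.0 Y17.8
G1 X0.9 Y12.9
G1 X0.9 Y5.1
G1 X7.0 Y0.2
G1 X14.6 Y2.0
G1 X18.0 Y9.0
M2 ; end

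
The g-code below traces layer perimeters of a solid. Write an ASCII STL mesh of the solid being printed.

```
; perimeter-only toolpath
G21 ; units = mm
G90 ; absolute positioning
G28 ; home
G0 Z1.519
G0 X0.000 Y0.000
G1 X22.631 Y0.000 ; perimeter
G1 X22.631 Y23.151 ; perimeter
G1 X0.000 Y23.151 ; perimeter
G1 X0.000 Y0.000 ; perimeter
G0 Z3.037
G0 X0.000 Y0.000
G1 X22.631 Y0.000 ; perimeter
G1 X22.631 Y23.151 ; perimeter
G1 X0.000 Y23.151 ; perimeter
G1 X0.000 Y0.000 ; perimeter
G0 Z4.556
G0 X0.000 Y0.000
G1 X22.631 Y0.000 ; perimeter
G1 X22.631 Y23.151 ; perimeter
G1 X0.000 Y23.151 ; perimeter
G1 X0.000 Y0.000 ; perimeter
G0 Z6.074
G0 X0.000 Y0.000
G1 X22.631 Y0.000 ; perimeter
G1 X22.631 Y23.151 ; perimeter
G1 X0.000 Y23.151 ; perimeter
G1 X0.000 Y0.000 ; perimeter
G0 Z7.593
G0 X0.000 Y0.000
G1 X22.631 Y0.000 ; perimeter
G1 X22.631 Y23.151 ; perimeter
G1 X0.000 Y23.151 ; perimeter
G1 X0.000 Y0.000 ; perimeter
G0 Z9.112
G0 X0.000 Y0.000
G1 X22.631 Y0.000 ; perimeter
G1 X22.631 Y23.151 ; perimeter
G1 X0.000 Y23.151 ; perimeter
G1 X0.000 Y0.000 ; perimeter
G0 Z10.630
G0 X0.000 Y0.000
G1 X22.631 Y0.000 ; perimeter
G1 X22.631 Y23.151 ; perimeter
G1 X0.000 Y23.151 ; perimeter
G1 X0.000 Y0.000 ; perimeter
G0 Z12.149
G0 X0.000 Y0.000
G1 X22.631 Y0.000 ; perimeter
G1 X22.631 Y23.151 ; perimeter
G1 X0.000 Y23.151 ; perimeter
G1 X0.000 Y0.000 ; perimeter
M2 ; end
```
solid part
  facet normal 0.0000 0.0000 -1.0000
    outer loop
      vertex 22.631 23.151 0.000
      vertex 22.631 0.000 0.000
      vertex 0.000 0.000 0.000
    endloop
  endfacet
  facet normal 0.0000 0.0000 -1.0000
    outer loop
      vertex 0.000 23.151 0.000
      vertex 22.631 23.151 0.000
      vertex 0.000 0.000 0.000
    endloop
  endfacet
  facet normal 0.0000 0.0000 1.0000
    outer loop
      vertex 0.000 0.000 12.149
      vertex 22.631 0.000 12.149
      vertex 22.631 23.151 12.149
    endloop
  endfacet
  facet normal 0.0000 0.0000 1.0000
    outer loop
      vertex 0.000 0.000 12.149
      vertex 22.631 23.151 12.149
      vertex 0.000 23.151 12.149
    endloop
  endfacet
  facet normal 0.0000 -1.0000 0.0000
    outer loop
      vertex 0.000 0.000 0.000
      vertex 22.631 0.000 0.000
      vertex 22.631 0.000 12.149
    endloop
  endfacet
  facet normal 0.0000 -1.0000 0.0000
    outer loop
      vertex 0.000 0.000 0.000
      vertex 22.631 0.000 12.149
      vertex 0.000 0.000 12.149
    endloop
  endfacet
  facet normal 0.0000 1.0000 0.0000
    outer loop
      vertex 22.631 23.151 12.149
      vertex 22.631 23.151 0.000
      vertex 0.000 23.151 0.000
    endloop
  endfacet
  facet normal 0.0000 1.0000 0.0000
    outer loop
      vertex 0.000 23.151 12.149
      vertex 22.631 23.151 12.149
      vertex 0.000 23.151 0.000
    endloop
  endfacet
  facet normal -1.0000 0.0000 0.0000
    outer loop
      vertex 0.000 23.151 12.149
      vertex 0.000 23.151 0.000
      vertex 0.000 0.000 0.000
    endloop
  endfacet
  facet normal -1.0000 0.0000 0.0000
    outer loop
      vertex 0.000 0.000 12.149
      vertex 0.000 23.151 12.149
      vertex 0.000 0.000 0.000
    endloop
  endfacet
  facet normal 1.0000 0.0000 0.0000
    outer loop
      vertex 22.631 0.000 0.000
      vertex 22.631 23.151 0.000
      vertex 22.631 23.151 12.149
    endloop
  endfacet
  facet normal 1.0000 0.0000 0.0000
    outer loop
      vertex 22.631 0.000 0.000
      vertex 22.631 23.151 12.149
      vertex 22.631 0.000 12.149
    endloop
  endfacet
endsolid part

The G0 Z moves step by Δz≈1.519 mm. Every layer's G1 loop is the same polygon, so the solid is a straight extrusion of it from z=0 to z≈12.1. Closing with flat bottom and top caps and triangulating gives 12 facets — a rectangular box, roughly 22.6 × 23.2 mm footprint and 12.1 mm tall.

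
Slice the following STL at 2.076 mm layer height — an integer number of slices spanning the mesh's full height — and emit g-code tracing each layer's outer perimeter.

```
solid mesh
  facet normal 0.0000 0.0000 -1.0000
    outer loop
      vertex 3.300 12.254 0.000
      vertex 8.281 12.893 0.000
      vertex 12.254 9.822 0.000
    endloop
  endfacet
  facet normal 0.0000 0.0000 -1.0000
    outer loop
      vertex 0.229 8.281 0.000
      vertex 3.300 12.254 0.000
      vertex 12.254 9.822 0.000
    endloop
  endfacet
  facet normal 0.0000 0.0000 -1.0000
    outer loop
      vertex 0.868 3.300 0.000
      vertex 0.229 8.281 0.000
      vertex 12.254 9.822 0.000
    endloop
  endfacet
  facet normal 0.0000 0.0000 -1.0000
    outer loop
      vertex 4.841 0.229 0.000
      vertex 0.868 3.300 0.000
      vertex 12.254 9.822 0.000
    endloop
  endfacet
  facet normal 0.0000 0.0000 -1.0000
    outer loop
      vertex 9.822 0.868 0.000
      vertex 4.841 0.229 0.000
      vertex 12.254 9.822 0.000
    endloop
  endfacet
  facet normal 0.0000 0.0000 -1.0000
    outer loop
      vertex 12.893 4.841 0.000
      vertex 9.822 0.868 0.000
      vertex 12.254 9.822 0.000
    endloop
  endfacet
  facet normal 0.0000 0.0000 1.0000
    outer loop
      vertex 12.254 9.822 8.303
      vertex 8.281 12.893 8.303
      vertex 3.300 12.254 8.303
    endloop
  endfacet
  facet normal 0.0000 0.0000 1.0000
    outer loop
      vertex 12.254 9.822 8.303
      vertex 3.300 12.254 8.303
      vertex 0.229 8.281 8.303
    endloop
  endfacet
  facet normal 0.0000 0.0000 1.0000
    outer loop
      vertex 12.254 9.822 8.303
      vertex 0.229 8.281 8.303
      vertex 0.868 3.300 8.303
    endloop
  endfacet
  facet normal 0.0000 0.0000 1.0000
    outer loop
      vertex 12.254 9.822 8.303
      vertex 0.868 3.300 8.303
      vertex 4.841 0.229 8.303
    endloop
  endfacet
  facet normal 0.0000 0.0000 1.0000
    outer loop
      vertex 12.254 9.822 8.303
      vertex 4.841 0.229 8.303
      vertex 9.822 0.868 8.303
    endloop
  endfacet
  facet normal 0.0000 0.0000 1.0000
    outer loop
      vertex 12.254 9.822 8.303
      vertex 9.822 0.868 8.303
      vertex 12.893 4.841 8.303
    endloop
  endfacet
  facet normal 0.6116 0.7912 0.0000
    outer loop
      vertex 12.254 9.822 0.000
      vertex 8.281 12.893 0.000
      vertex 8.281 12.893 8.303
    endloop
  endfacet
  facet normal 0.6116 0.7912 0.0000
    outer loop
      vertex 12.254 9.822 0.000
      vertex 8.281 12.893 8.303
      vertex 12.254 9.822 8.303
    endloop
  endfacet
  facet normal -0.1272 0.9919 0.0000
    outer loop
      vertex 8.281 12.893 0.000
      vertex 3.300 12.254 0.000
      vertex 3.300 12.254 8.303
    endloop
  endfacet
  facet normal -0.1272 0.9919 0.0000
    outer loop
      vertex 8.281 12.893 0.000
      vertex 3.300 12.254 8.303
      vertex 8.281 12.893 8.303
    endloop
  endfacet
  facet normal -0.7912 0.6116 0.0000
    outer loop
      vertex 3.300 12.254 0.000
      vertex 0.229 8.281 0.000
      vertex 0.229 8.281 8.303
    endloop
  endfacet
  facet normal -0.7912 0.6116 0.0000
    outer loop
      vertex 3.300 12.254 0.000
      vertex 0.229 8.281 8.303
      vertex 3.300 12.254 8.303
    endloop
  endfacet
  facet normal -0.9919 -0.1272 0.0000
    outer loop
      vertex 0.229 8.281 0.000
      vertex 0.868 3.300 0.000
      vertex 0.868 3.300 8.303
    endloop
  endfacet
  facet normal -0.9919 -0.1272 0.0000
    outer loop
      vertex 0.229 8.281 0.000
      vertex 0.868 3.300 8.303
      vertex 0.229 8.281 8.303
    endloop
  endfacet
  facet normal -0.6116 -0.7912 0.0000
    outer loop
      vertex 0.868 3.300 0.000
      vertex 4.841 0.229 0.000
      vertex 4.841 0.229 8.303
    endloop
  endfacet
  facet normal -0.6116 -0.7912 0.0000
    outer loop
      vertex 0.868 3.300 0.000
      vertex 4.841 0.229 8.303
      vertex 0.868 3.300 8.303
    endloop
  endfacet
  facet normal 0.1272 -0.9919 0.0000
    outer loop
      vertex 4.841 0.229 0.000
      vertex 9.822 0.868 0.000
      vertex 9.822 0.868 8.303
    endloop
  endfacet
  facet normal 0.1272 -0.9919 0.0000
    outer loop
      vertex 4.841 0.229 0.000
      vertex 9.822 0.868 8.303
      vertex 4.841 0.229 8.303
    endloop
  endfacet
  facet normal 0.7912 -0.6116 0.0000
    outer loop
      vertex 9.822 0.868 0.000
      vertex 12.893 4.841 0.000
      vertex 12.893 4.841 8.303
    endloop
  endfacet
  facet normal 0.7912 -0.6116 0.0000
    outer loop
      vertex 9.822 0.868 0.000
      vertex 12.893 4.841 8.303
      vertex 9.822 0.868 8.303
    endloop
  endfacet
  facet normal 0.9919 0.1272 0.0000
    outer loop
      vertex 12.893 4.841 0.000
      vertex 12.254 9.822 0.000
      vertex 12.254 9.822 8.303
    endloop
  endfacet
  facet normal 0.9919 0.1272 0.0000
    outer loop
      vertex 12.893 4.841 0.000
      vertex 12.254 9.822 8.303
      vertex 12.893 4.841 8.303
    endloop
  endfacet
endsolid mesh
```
; perimeter-only toolpath
G21 ; units = mm
G90 ; absolute positioning
G28 ; home
; layer 1
G0 Z2.076
G0 X12.254 Y9.822
G1 X8.281 Y12.893
G1 X3.300 Y12.254
G1 X0.229 Y8.281
G1 X0.868 Y3.300
G1 X4.841 Y0.229
G1 X9.822 Y0.868
G1 X12.893 Y4.841
G1 X12.254 Y9.822
; layer 2
G0 Z4.152
G0 X12.254 Y9.822
G1 X8.281 Y12.893
G1 X3.300 Y12.254
G1 X0.229 Y8.281
G1 X0.868 Y3.300
G1 X4.841 Y0.229
G1 X9.822 Y0.868
G1 X12.893 Y4.841
G1 X12.254 Y9.822
; layer 3
G0 Z6.227
G0 X12.254 Y9.822
G1 X8.281 Y12.893
G1 X3.300 Y12.254
G1 X0.229 Y8.281
G1 X0.868 Y3.300
G1 X4.841 Y0.229
G1 X9.822 Y0.868
G1 X12.893 Y4.841
G1 X12.254 Y9.822
; layer 4
G0 Z8.303
G0 X12.254 Y9.822
G1 X8.281 Y12.893
G1 X3.300 Y12.254
G1 X0.229 Y8.281
G1 X0.868 Y3.300
G1 X4.841 Y0.229
G1 X9.822 Y0.868
G1 X12.893 Y4.841
G1 X12.254 Y9.822
M2 ; end

The solid is a regular 8-sided prism (a cylinder approximated with 8 flat sides), circumscribed radius ≈ 6.56 mm, height ≈ 8.3 mm. Slicing at Δz = 2.076 mm — 4 equal slices spanning the solid's height, so layer i sits at z = i·h/4 — gives 4 non-empty perimeters. Each is a 8-segment closed polygon; G0 lifts to the layer z and rapids to the start vertex, then G1 traces the edges.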